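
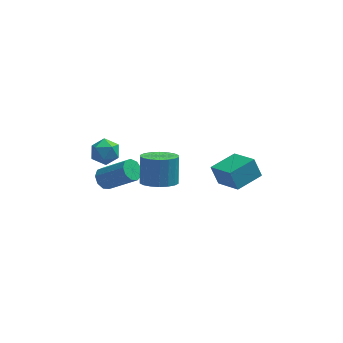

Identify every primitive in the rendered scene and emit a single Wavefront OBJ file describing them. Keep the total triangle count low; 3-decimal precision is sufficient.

v -3.813 -1.753 0.038
v -3.414 -1.281 0.56
v -3.546 -2.799 0.78
v -3.147 -2.327 1.302
v -3.952 -2.267 1.235
v -4.117 -1.62 0.776
v -2.843 -2.46 0.564
v -3.008 -1.813 0.105
v -2.815 -1.717 0.886
v -3.5 -1.598 1.3
v -3.46 -2.482 0.04
v -4.145 -2.363 0.454
v -0.853 -1.426 -2.608
v 0.098 -1.649 -2.522
v 0.163 -0.836 -1.145
v -0.787 -0.614 -1.232
v 0.106 -1.273 -2.744
v 0.171 -0.461 -1.367
v -0.076 -0.928 -2.939
v -0.011 -0.116 -1.562
v -0.412 -0.682 -3.069
v -0.346 0.131 -1.692
v -0.835 -0.583 -3.107
v -0.769 0.23 -1.73
v -1.261 -0.651 -3.047
v -1.196 0.162 -1.67
v -1.607 -0.872 -2.899
v -1.542 -0.06 -1.523
v -1.803 -1.204 -2.695
v -1.738 -0.391 -1.318
v -1.811 -1.579 -2.473
v -1.746 -0.767 -1.096
v -1.629 -1.924 -2.278
v -1.564 -1.112 -0.901
v -1.294 -2.171 -2.148
v -1.228 -1.358 -0.771
v -0.871 -2.27 -2.11
v -0.805 -1.457 -0.733
v -0.444 -2.202 -2.17
v -0.379 -1.389 -0.793
v -0.098 -1.98 -2.317
v -0.033 -1.168 -0.941
v 2.887 -3.416 -1.342
v 2.52 -3.076 -0.351
v 2.037 -2.138 -2.096
v 1.67 -1.798 -1.105
v 4.13 -2.502 -1.195
v 3.763 -2.162 -0.204
v 3.28 -1.224 -1.949
v 2.913 -0.884 -0.958
v -3.544 0.011 -3.597
v -3.099 0.397 -3.895
v -1.692 -0.225 -2.602
v -2.136 -0.611 -2.303
v -3.304 0.625 -3.563
v -1.896 0.003 -2.27
v -3.62 0.565 -3.247
v -2.213 -0.056 -1.954
v -3.901 0.246 -3.094
v -2.494 -0.375 -1.801
v -4.015 -0.183 -3.177
v -2.607 -0.804 -1.884
v -3.908 -0.521 -3.456
v -2.501 -1.143 -2.162
v -3.631 -0.611 -3.801
v -2.223 -1.232 -2.507
v -3.313 -0.41 -4.05
v -1.905 -1.031 -2.757
v -3.103 -0.012 -4.087
v -1.695 -0.633 -2.794
f 1 12 6
f 1 6 2
f 1 2 8
f 1 8 11
f 1 11 12
f 2 6 10
f 6 12 5
f 12 11 3
f 11 8 7
f 8 2 9
f 4 10 5
f 4 5 3
f 4 3 7
f 4 7 9
f 4 9 10
f 5 10 6
f 3 5 12
f 7 3 11
f 9 7 8
f 10 9 2
f 14 13 17
f 14 17 15
f 15 17 18
f 15 18 16
f 17 13 19
f 17 19 18
f 18 19 20
f 18 20 16
f 19 13 21
f 19 21 20
f 20 21 22
f 20 22 16
f 21 13 23
f 21 23 22
f 22 23 24
f 22 24 16
f 23 13 25
f 23 25 24
f 24 25 26
f 24 26 16
f 25 13 27
f 25 27 26
f 26 27 28
f 26 28 16
f 27 13 29
f 27 29 28
f 28 29 30
f 28 30 16
f 29 13 31
f 29 31 30
f 30 31 32
f 30 32 16
f 31 13 33
f 31 33 32
f 32 33 34
f 32 34 16
f 33 13 35
f 33 35 34
f 34 35 36
f 34 36 16
f 35 13 37
f 35 37 36
f 36 37 38
f 36 38 16
f 37 13 39
f 37 39 38
f 38 39 40
f 38 40 16
f 39 13 41
f 39 41 40
f 40 41 42
f 40 42 16
f 41 13 14
f 41 14 42
f 42 14 15
f 42 15 16
f 44 46 43
f 47 44 43
f 43 46 45
f 45 47 43
f 44 50 46
f 48 44 47
f 48 50 44
f 46 50 45
f 49 47 45
f 45 50 49
f 49 48 47
f 50 48 49
f 52 51 55
f 52 55 53
f 53 55 56
f 53 56 54
f 55 51 57
f 55 57 56
f 56 57 58
f 56 58 54
f 57 51 59
f 57 59 58
f 58 59 60
f 58 60 54
f 59 51 61
f 59 61 60
f 60 61 62
f 60 62 54
f 61 51 63
f 61 63 62
f 62 63 64
f 62 64 54
f 63 51 65
f 63 65 64
f 64 65 66
f 64 66 54
f 65 51 67
f 65 67 66
f 66 67 68
f 66 68 54
f 67 51 69
f 67 69 68
f 68 69 70
f 68 70 54
f 69 51 52
f 69 52 70
f 70 52 53
f 70 53 54



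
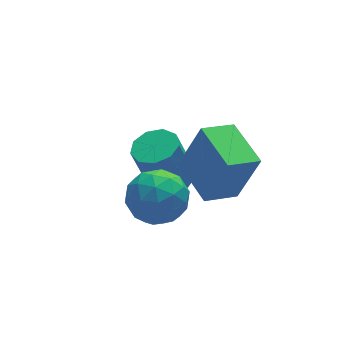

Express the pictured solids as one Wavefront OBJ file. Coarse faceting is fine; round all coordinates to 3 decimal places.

v 1.164 1.845 -0.145
v 1.804 1.702 -1.02
v 1.276 0.118 0.22
v 1.916 -0.025 -0.655
v 2.29 0.528 0.211
v 2.22 1.596 -0.014
v 0.86 0.224 -0.786
v 0.79 1.292 -1.011
v 1.616 0.7 -1.416
v 2.5 0.888 -0.799
v 0.58 0.932 -0.001
v 1.464 1.12 0.616
v 1.474 1.925 -0.615
v 1.606 -0.105 -0.185
v 1.825 0.22 0.324
v 2.202 0.136 -0.19
v 1.719 1.863 -0.024
v 2.095 1.779 -0.538
v 2.38 1.089 0.186
v 0.985 0.041 -0.262
v 1.361 -0.043 -0.776
v 0.878 1.684 -0.61
v 1.255 1.6 -1.124
v 0.7 0.731 -0.986
v 1.74 1.252 -1.361
v 1.806 0.237 -1.147
v 1.185 0.384 -1.224
v 1.144 1.011 -1.356
v 2.26 1.363 -0.999
v 2.326 0.347 -0.784
v 2.545 0.673 -0.275
v 2.504 1.3 -0.408
v 2.149 0.774 -1.232
v 0.754 1.473 -0.016
v 0.82 0.457 0.199
v 0.576 0.52 -0.392
v 0.535 1.147 -0.525
v 1.274 1.583 0.347
v 1.34 0.568 0.561
v 1.936 0.809 0.556
v 1.895 1.436 0.424
v 0.931 1.046 0.432
v 2.334 -0.998 1.026
v 2.991 -1.227 2.848
v 2.187 0.744 1.298
v 2.844 0.516 3.12
v 3.516 -0.836 0.62
v 4.173 -1.064 2.442
v 3.369 0.907 0.892
v 4.026 0.678 2.714
v 2.857 2.965 -1.948
v 3.655 3.091 -1.717
v 3.101 3.201 0.139
v 2.303 3.075 -0.092
v 3.399 3.594 -1.824
v 2.845 3.705 0.032
v 2.889 3.803 -1.988
v 2.336 3.914 -0.132
v 2.365 3.62 -2.134
v 1.811 3.73 -0.278
v 2.07 3.13 -2.192
v 1.517 3.24 -0.336
v 2.144 2.563 -2.137
v 1.59 2.673 -0.281
v 2.551 2.184 -1.993
v 1.997 2.294 -0.137
v 3.101 2.17 -1.828
v 2.548 2.281 0.028
v 3.537 2.529 -1.719
v 2.984 2.639 0.137
f 1 38 17
f 38 12 41
f 17 41 6
f 38 41 17
f 1 17 13
f 17 6 18
f 13 18 2
f 17 18 13
f 1 13 22
f 13 2 23
f 22 23 8
f 13 23 22
f 1 22 34
f 22 8 37
f 34 37 11
f 22 37 34
f 1 34 38
f 34 11 42
f 38 42 12
f 34 42 38
f 2 18 29
f 18 6 32
f 29 32 10
f 18 32 29
f 6 41 19
f 41 12 40
f 19 40 5
f 41 40 19
f 12 42 39
f 42 11 35
f 39 35 3
f 42 35 39
f 11 37 36
f 37 8 24
f 36 24 7
f 37 24 36
f 8 23 28
f 23 2 25
f 28 25 9
f 23 25 28
f 4 30 16
f 30 10 31
f 16 31 5
f 30 31 16
f 4 16 14
f 16 5 15
f 14 15 3
f 16 15 14
f 4 14 21
f 14 3 20
f 21 20 7
f 14 20 21
f 4 21 26
f 21 7 27
f 26 27 9
f 21 27 26
f 4 26 30
f 26 9 33
f 30 33 10
f 26 33 30
f 5 31 19
f 31 10 32
f 19 32 6
f 31 32 19
f 3 15 39
f 15 5 40
f 39 40 12
f 15 40 39
f 7 20 36
f 20 3 35
f 36 35 11
f 20 35 36
f 9 27 28
f 27 7 24
f 28 24 8
f 27 24 28
f 10 33 29
f 33 9 25
f 29 25 2
f 33 25 29
f 44 46 43
f 47 44 43
f 43 46 45
f 45 47 43
f 44 50 46
f 48 44 47
f 48 50 44
f 46 50 45
f 49 47 45
f 45 50 49
f 49 48 47
f 50 48 49
f 52 51 55
f 52 55 53
f 53 55 56
f 53 56 54
f 55 51 57
f 55 57 56
f 56 57 58
f 56 58 54
f 57 51 59
f 57 59 58
f 58 59 60
f 58 60 54
f 59 51 61
f 59 61 60
f 60 61 62
f 60 62 54
f 61 51 63
f 61 63 62
f 62 63 64
f 62 64 54
f 63 51 65
f 63 65 64
f 64 65 66
f 64 66 54
f 65 51 67
f 65 67 66
f 66 67 68
f 66 68 54
f 67 51 69
f 67 69 68
f 68 69 70
f 68 70 54
f 69 51 52
f 69 52 70
f 70 52 53
f 70 53 54



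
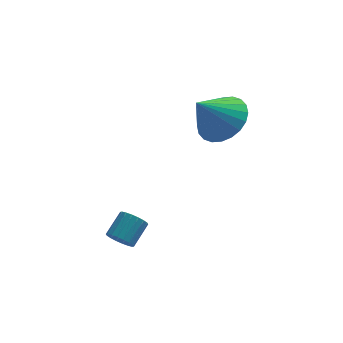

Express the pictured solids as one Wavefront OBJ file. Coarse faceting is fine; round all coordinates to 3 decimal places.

v 0.7 -0.046 -1.443
v 1.107 -0.384 -1.43
v 1.648 0.287 -0.884
v 1.24 0.626 -0.897
v 1.149 -0.259 -1.625
v 1.69 0.412 -1.079
v 1.102 -0.092 -1.785
v 1.643 0.579 -1.239
v 0.976 0.085 -1.876
v 1.516 0.756 -1.33
v 0.794 0.236 -1.882
v 1.335 0.907 -1.336
v 0.594 0.331 -1.801
v 1.135 1.002 -1.255
v 0.415 0.351 -1.649
v 0.956 1.022 -1.103
v 0.292 0.293 -1.456
v 0.833 0.964 -0.91
v 0.25 0.168 -1.261
v 0.791 0.839 -0.715
v 0.297 0.001 -1.101
v 0.838 0.672 -0.555
v 0.424 -0.176 -1.01
v 0.964 0.495 -0.464
v 0.605 -0.327 -1.004
v 1.146 0.344 -0.458
v 0.805 -0.422 -1.085
v 1.346 0.249 -0.539
v 0.984 -0.442 -1.237
v 1.525 0.229 -0.691
v 4.423 2.444 2.554
v 5.103 2.871 3.215
v 3.477 2.076 3.766
v 4.867 3.189 3.127
v 4.564 3.394 2.952
v 4.239 3.454 2.717
v 3.942 3.36 2.456
v 3.718 3.127 2.211
v 3.601 2.79 2.018
v 3.61 2.399 1.907
v 3.742 2.016 1.894
v 3.978 1.698 1.982
v 4.282 1.493 2.156
v 4.607 1.433 2.392
v 4.904 1.527 2.652
v 5.128 1.76 2.897
v 5.244 2.097 3.09
v 5.235 2.488 3.202
f 2 1 5
f 2 5 3
f 3 5 6
f 3 6 4
f 5 1 7
f 5 7 6
f 6 7 8
f 6 8 4
f 7 1 9
f 7 9 8
f 8 9 10
f 8 10 4
f 9 1 11
f 9 11 10
f 10 11 12
f 10 12 4
f 11 1 13
f 11 13 12
f 12 13 14
f 12 14 4
f 13 1 15
f 13 15 14
f 14 15 16
f 14 16 4
f 15 1 17
f 15 17 16
f 16 17 18
f 16 18 4
f 17 1 19
f 17 19 18
f 18 19 20
f 18 20 4
f 19 1 21
f 19 21 20
f 20 21 22
f 20 22 4
f 21 1 23
f 21 23 22
f 22 23 24
f 22 24 4
f 23 1 25
f 23 25 24
f 24 25 26
f 24 26 4
f 25 1 27
f 25 27 26
f 26 27 28
f 26 28 4
f 27 1 29
f 27 29 28
f 28 29 30
f 28 30 4
f 29 1 2
f 29 2 30
f 30 2 3
f 30 3 4
f 32 31 34
f 32 34 33
f 34 31 35
f 34 35 33
f 35 31 36
f 35 36 33
f 36 31 37
f 36 37 33
f 37 31 38
f 37 38 33
f 38 31 39
f 38 39 33
f 39 31 40
f 39 40 33
f 40 31 41
f 40 41 33
f 41 31 42
f 41 42 33
f 42 31 43
f 42 43 33
f 43 31 44
f 43 44 33
f 44 31 45
f 44 45 33
f 45 31 46
f 45 46 33
f 46 31 47
f 46 47 33
f 47 31 48
f 47 48 33
f 48 31 32
f 48 32 33



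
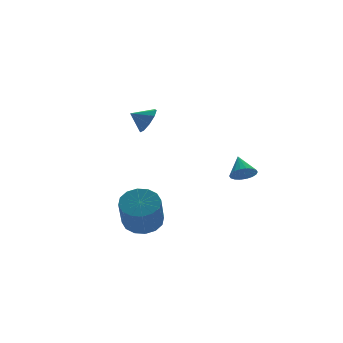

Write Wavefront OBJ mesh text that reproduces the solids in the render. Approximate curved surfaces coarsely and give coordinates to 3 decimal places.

v -2.691 -3.287 -2.67
v -1.956 -2.81 -2.09
v -2.655 -3.777 -0.411
v -3.389 -4.253 -0.99
v -2.385 -2.476 -2.076
v -3.083 -3.443 -0.397
v -2.895 -2.359 -2.221
v -3.594 -3.326 -0.542
v -3.351 -2.491 -2.486
v -4.05 -3.458 -0.807
v -3.63 -2.836 -2.801
v -4.329 -3.803 -1.121
v -3.657 -3.301 -3.08
v -4.356 -4.268 -1.401
v -3.425 -3.763 -3.249
v -4.124 -4.73 -1.57
v -2.997 -4.097 -3.263
v -3.695 -5.064 -1.584
v -2.486 -4.214 -3.118
v -3.185 -5.181 -1.439
v -2.03 -4.082 -2.853
v -2.729 -5.049 -1.174
v -1.751 -3.737 -2.539
v -2.45 -4.704 -0.859
v -1.724 -3.272 -2.259
v -2.423 -4.239 -0.58
v 3.369 -2.953 -0.818
v 3.995 -2.814 -1.187
v 3.651 -1.947 0.038
v 3.775 -2.622 -1.34
v 3.475 -2.495 -1.39
v 3.154 -2.459 -1.326
v 2.875 -2.521 -1.162
v 2.695 -2.668 -0.929
v 2.647 -2.872 -0.674
v 2.743 -3.091 -0.448
v 2.962 -3.283 -0.295
v 3.262 -3.41 -0.246
v 3.583 -3.446 -0.31
v 3.862 -3.384 -0.474
v 4.043 -3.237 -0.707
v 4.09 -3.033 -0.961
v -0.473 0.114 2.68
v 0.066 0.39 3.305
v -1.287 0.526 3.2
v 0.009 0.808 2.885
v -0.273 0.901 2.369
v -0.648 0.626 1.999
v -0.942 0.111 1.948
v -1.016 -0.403 2.239
v -0.836 -0.675 2.737
v -0.486 -0.578 3.208
v -0.13 -0.157 3.433
f 2 1 5
f 2 5 3
f 3 5 6
f 3 6 4
f 5 1 7
f 5 7 6
f 6 7 8
f 6 8 4
f 7 1 9
f 7 9 8
f 8 9 10
f 8 10 4
f 9 1 11
f 9 11 10
f 10 11 12
f 10 12 4
f 11 1 13
f 11 13 12
f 12 13 14
f 12 14 4
f 13 1 15
f 13 15 14
f 14 15 16
f 14 16 4
f 15 1 17
f 15 17 16
f 16 17 18
f 16 18 4
f 17 1 19
f 17 19 18
f 18 19 20
f 18 20 4
f 19 1 21
f 19 21 20
f 20 21 22
f 20 22 4
f 21 1 23
f 21 23 22
f 22 23 24
f 22 24 4
f 23 1 25
f 23 25 24
f 24 25 26
f 24 26 4
f 25 1 2
f 25 2 26
f 26 2 3
f 26 3 4
f 28 27 30
f 28 30 29
f 30 27 31
f 30 31 29
f 31 27 32
f 31 32 29
f 32 27 33
f 32 33 29
f 33 27 34
f 33 34 29
f 34 27 35
f 34 35 29
f 35 27 36
f 35 36 29
f 36 27 37
f 36 37 29
f 37 27 38
f 37 38 29
f 38 27 39
f 38 39 29
f 39 27 40
f 39 40 29
f 40 27 41
f 40 41 29
f 41 27 42
f 41 42 29
f 42 27 28
f 42 28 29
f 44 43 46
f 44 46 45
f 46 43 47
f 46 47 45
f 47 43 48
f 47 48 45
f 48 43 49
f 48 49 45
f 49 43 50
f 49 50 45
f 50 43 51
f 50 51 45
f 51 43 52
f 51 52 45
f 52 43 53
f 52 53 45
f 53 43 44
f 53 44 45



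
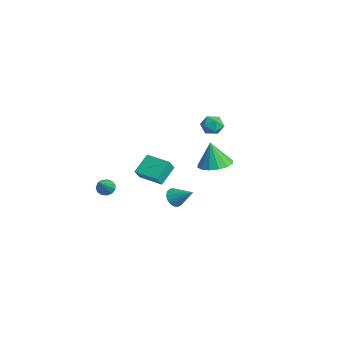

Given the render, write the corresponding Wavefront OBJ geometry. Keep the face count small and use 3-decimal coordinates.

v -0.791 -3.24 -2.757
v -0.428 -2.844 -2.815
v 0.451 -4.18 -1.423
v -0.611 -2.761 -2.587
v -0.85 -2.829 -2.412
v -1.071 -3.029 -2.347
v -1.203 -3.295 -2.412
v -1.203 -3.544 -2.587
v -1.073 -3.697 -2.816
v -0.853 -3.705 -3.026
v -0.613 -3.565 -3.151
v -0.43 -3.322 -3.15
v -0.361 -3.054 -3.026
v -1.444 -0.987 -2.88
v -1.166 -1.406 -2.195
v -1.958 -0.007 -2.072
v -1.68 -0.427 -1.387
v -0.16 -0.253 -2.953
v 0.118 -0.673 -2.268
v -0.674 0.726 -2.145
v -0.396 0.307 -1.46
v 2.899 -0.923 -2.077
v 3.35 -1.155 -2.433
v 3.801 -0.297 -1.343
v 3.28 -0.898 -2.565
v 3.122 -0.648 -2.586
v 2.914 -0.46 -2.489
v 2.702 -0.378 -2.298
v 2.535 -0.421 -2.056
v 2.452 -0.579 -1.819
v 2.471 -0.816 -1.641
v 2.588 -1.077 -1.563
v 2.777 -1.303 -1.602
v 2.993 -1.441 -1.75
v 3.188 -1.461 -1.973
v 3.317 -1.358 -2.22
v -2.1 3.497 0.297
v -1.561 3.835 0.624
v -1.339 2.885 -0.324
v -0.8 3.223 0.003
v -1.208 2.763 0.368
v -1.678 3.141 0.752
v -1.222 3.579 -0.452
v -1.692 3.957 -0.068
v -1.018 3.885 0.161
v -1.01 3.381 0.668
v -1.89 3.339 -0.368
v -1.882 2.835 0.139
v -1.803 3.745 -3.225
v -0.842 4.007 -3.008
v -2.117 3.575 -1.635
v -1.11 4.462 -3.012
v -1.563 4.725 -3.073
v -2.081 4.725 -3.175
v -2.525 4.463 -3.291
v -2.775 4.008 -3.389
v -2.765 3.483 -3.443
v -2.497 3.028 -3.439
v -2.043 2.765 -3.377
v -1.525 2.765 -3.275
v -1.081 3.027 -3.16
v -0.831 3.482 -3.062
f 2 1 4
f 2 4 3
f 4 1 5
f 4 5 3
f 5 1 6
f 5 6 3
f 6 1 7
f 6 7 3
f 7 1 8
f 7 8 3
f 8 1 9
f 8 9 3
f 9 1 10
f 9 10 3
f 10 1 11
f 10 11 3
f 11 1 12
f 11 12 3
f 12 1 13
f 12 13 3
f 13 1 2
f 13 2 3
f 15 17 14
f 18 15 14
f 14 17 16
f 16 18 14
f 15 21 17
f 19 15 18
f 19 21 15
f 17 21 16
f 20 18 16
f 16 21 20
f 20 19 18
f 21 19 20
f 23 22 25
f 23 25 24
f 25 22 26
f 25 26 24
f 26 22 27
f 26 27 24
f 27 22 28
f 27 28 24
f 28 22 29
f 28 29 24
f 29 22 30
f 29 30 24
f 30 22 31
f 30 31 24
f 31 22 32
f 31 32 24
f 32 22 33
f 32 33 24
f 33 22 34
f 33 34 24
f 34 22 35
f 34 35 24
f 35 22 36
f 35 36 24
f 36 22 23
f 36 23 24
f 37 48 42
f 37 42 38
f 37 38 44
f 37 44 47
f 37 47 48
f 38 42 46
f 42 48 41
f 48 47 39
f 47 44 43
f 44 38 45
f 40 46 41
f 40 41 39
f 40 39 43
f 40 43 45
f 40 45 46
f 41 46 42
f 39 41 48
f 43 39 47
f 45 43 44
f 46 45 38
f 50 49 52
f 50 52 51
f 52 49 53
f 52 53 51
f 53 49 54
f 53 54 51
f 54 49 55
f 54 55 51
f 55 49 56
f 55 56 51
f 56 49 57
f 56 57 51
f 57 49 58
f 57 58 51
f 58 49 59
f 58 59 51
f 59 49 60
f 59 60 51
f 60 49 61
f 60 61 51
f 61 49 62
f 61 62 51
f 62 49 50
f 62 50 51



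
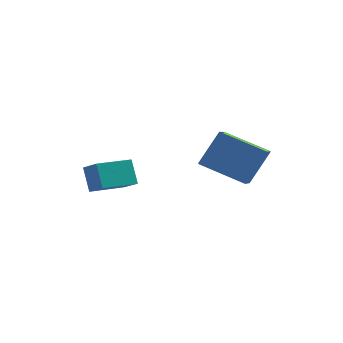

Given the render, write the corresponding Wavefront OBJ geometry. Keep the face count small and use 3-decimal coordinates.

v 2.973 2.846 -4.65
v 1.134 3.087 -3.928
v 2.95 3.728 -5.002
v 1.111 3.968 -4.28
v 3.629 3.452 -3.18
v 1.79 3.692 -2.458
v 3.606 4.333 -3.532
v 1.767 4.574 -2.81
v -2.125 0.098 -4.456
v -2.488 0.541 -3.47
v -1.147 1.187 -4.585
v -1.509 1.63 -3.599
v -1.451 -0.45 -3.961
v -1.813 -0.007 -2.975
v -0.472 0.639 -4.09
v -0.835 1.082 -3.104
f 2 4 1
f 5 2 1
f 1 4 3
f 3 5 1
f 2 8 4
f 6 2 5
f 6 8 2
f 4 8 3
f 7 5 3
f 3 8 7
f 7 6 5
f 8 6 7
f 10 12 9
f 13 10 9
f 9 12 11
f 11 13 9
f 10 16 12
f 14 10 13
f 14 16 10
f 12 16 11
f 15 13 11
f 11 16 15
f 15 14 13
f 16 14 15



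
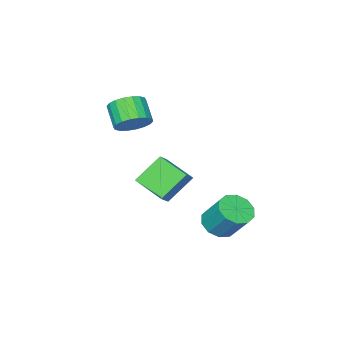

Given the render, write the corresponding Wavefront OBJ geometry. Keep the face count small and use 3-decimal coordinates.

v -0.306 0.009 -1.891
v -1.634 0.414 -0.494
v -0.526 1.745 -2.604
v -1.854 2.151 -1.207
v 0.474 0.369 -1.253
v -0.854 0.775 0.144
v 0.254 2.106 -1.966
v -1.074 2.511 -0.569
v -0.779 -1.186 1.756
v 0.098 -1.038 2.294
v -0.343 -2.086 3.302
v -1.221 -2.234 2.764
v -0.192 -0.732 2.485
v -0.634 -1.781 3.493
v -0.599 -0.516 2.531
v -1.041 -1.565 3.539
v -1.042 -0.433 2.424
v -1.483 -1.482 3.432
v -1.432 -0.499 2.184
v -1.874 -1.547 3.192
v -1.693 -0.701 1.86
v -2.135 -1.749 2.868
v -1.773 -0.999 1.515
v -2.215 -2.047 2.523
v -1.657 -1.334 1.218
v -2.098 -2.382 2.226
v -1.366 -1.639 1.027
v -1.808 -2.688 2.035
v -0.959 -1.855 0.981
v -1.401 -2.904 1.989
v -0.517 -1.938 1.088
v -0.958 -2.987 2.096
v -0.126 -1.873 1.328
v -0.568 -2.921 2.336
v 0.135 -1.671 1.652
v -0.307 -2.719 2.66
v 0.215 -1.373 1.997
v -0.227 -2.421 3.005
v -2.604 3.295 -4.303
v -1.612 3.551 -4.487
v -1.645 4.78 -2.961
v -2.636 4.525 -2.777
v -1.986 3.954 -4.82
v -2.019 5.183 -3.294
v -2.596 4.105 -4.955
v -2.629 5.335 -3.429
v -3.209 3.948 -4.842
v -3.242 5.177 -3.315
v -3.59 3.541 -4.522
v -3.623 4.77 -2.996
v -3.595 3.04 -4.119
v -3.628 4.269 -2.593
v -3.221 2.637 -3.786
v -3.254 3.866 -2.26
v -2.611 2.485 -3.651
v -2.644 3.715 -2.125
v -1.998 2.643 -3.765
v -2.031 3.872 -2.238
v -1.617 3.05 -4.084
v -1.65 4.279 -2.558
f 2 4 1
f 5 2 1
f 1 4 3
f 3 5 1
f 2 8 4
f 6 2 5
f 6 8 2
f 4 8 3
f 7 5 3
f 3 8 7
f 7 6 5
f 8 6 7
f 10 9 13
f 10 13 11
f 11 13 14
f 11 14 12
f 13 9 15
f 13 15 14
f 14 15 16
f 14 16 12
f 15 9 17
f 15 17 16
f 16 17 18
f 16 18 12
f 17 9 19
f 17 19 18
f 18 19 20
f 18 20 12
f 19 9 21
f 19 21 20
f 20 21 22
f 20 22 12
f 21 9 23
f 21 23 22
f 22 23 24
f 22 24 12
f 23 9 25
f 23 25 24
f 24 25 26
f 24 26 12
f 25 9 27
f 25 27 26
f 26 27 28
f 26 28 12
f 27 9 29
f 27 29 28
f 28 29 30
f 28 30 12
f 29 9 31
f 29 31 30
f 30 31 32
f 30 32 12
f 31 9 33
f 31 33 32
f 32 33 34
f 32 34 12
f 33 9 35
f 33 35 34
f 34 35 36
f 34 36 12
f 35 9 37
f 35 37 36
f 36 37 38
f 36 38 12
f 37 9 10
f 37 10 38
f 38 10 11
f 38 11 12
f 40 39 43
f 40 43 41
f 41 43 44
f 41 44 42
f 43 39 45
f 43 45 44
f 44 45 46
f 44 46 42
f 45 39 47
f 45 47 46
f 46 47 48
f 46 48 42
f 47 39 49
f 47 49 48
f 48 49 50
f 48 50 42
f 49 39 51
f 49 51 50
f 50 51 52
f 50 52 42
f 51 39 53
f 51 53 52
f 52 53 54
f 52 54 42
f 53 39 55
f 53 55 54
f 54 55 56
f 54 56 42
f 55 39 57
f 55 57 56
f 56 57 58
f 56 58 42
f 57 39 59
f 57 59 58
f 58 59 60
f 58 60 42
f 59 39 40
f 59 40 60
f 60 40 41
f 60 41 42



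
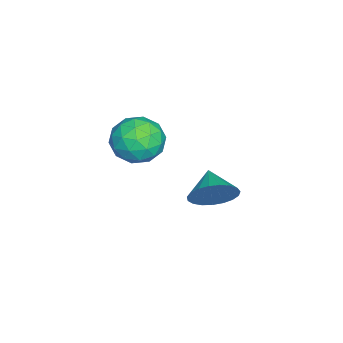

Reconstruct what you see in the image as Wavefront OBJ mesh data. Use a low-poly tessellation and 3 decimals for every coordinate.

v 0.898 1.542 3.407
v 1.766 0.861 3.446
v 0.134 0.499 2.174
v 1.002 -0.182 2.213
v 0.316 -0.114 3.075
v 0.788 0.531 3.837
v 1.112 0.829 1.783
v 1.584 1.474 2.545
v 1.899 0.42 2.442
v 1.406 -0.162 3.24
v 0.494 1.522 2.38
v 0.001 0.94 3.178
v 1.399 1.293 3.534
v 0.501 0.067 2.086
v 0.098 0.107 2.592
v 0.608 -0.293 2.615
v 0.824 1.099 3.764
v 1.334 0.699 3.787
v 0.482 0.126 3.569
v 0.566 0.661 1.833
v 1.076 0.261 1.856
v 1.292 1.653 3.005
v 1.802 1.253 3.028
v 1.418 1.234 2.051
v 1.987 0.634 2.967
v 1.538 0.021 2.243
v 1.603 0.615 1.99
v 1.88 0.994 2.438
v 1.698 0.292 3.437
v 1.249 -0.322 2.712
v 0.845 -0.282 3.219
v 1.123 0.098 3.666
v 1.776 0.032 2.847
v 0.651 1.682 2.908
v 0.202 1.068 2.183
v 0.777 1.262 1.954
v 1.055 1.642 2.401
v 0.362 1.339 3.377
v -0.087 0.726 2.653
v 0.02 0.366 3.182
v 0.297 0.745 3.63
v 0.124 1.328 2.773
v -0.982 3.132 -1.451
v -0.43 2.661 -0.72
v -2.078 2.688 -0.909
v -0.5 3.046 -0.545
v -0.652 3.445 -0.527
v -0.862 3.791 -0.668
v -1.093 4.022 -0.945
v -1.305 4.1 -1.31
v -1.46 4.01 -1.698
v -1.534 3.768 -2.044
v -1.511 3.417 -2.287
v -1.398 3.016 -2.386
v -1.212 2.635 -2.323
v -0.987 2.34 -2.109
v -0.761 2.182 -1.782
v -0.573 2.188 -1.397
v -0.456 2.358 -1.021
f 1 38 17
f 38 12 41
f 17 41 6
f 38 41 17
f 1 17 13
f 17 6 18
f 13 18 2
f 17 18 13
f 1 13 22
f 13 2 23
f 22 23 8
f 13 23 22
f 1 22 34
f 22 8 37
f 34 37 11
f 22 37 34
f 1 34 38
f 34 11 42
f 38 42 12
f 34 42 38
f 2 18 29
f 18 6 32
f 29 32 10
f 18 32 29
f 6 41 19
f 41 12 40
f 19 40 5
f 41 40 19
f 12 42 39
f 42 11 35
f 39 35 3
f 42 35 39
f 11 37 36
f 37 8 24
f 36 24 7
f 37 24 36
f 8 23 28
f 23 2 25
f 28 25 9
f 23 25 28
f 4 30 16
f 30 10 31
f 16 31 5
f 30 31 16
f 4 16 14
f 16 5 15
f 14 15 3
f 16 15 14
f 4 14 21
f 14 3 20
f 21 20 7
f 14 20 21
f 4 21 26
f 21 7 27
f 26 27 9
f 21 27 26
f 4 26 30
f 26 9 33
f 30 33 10
f 26 33 30
f 5 31 19
f 31 10 32
f 19 32 6
f 31 32 19
f 3 15 39
f 15 5 40
f 39 40 12
f 15 40 39
f 7 20 36
f 20 3 35
f 36 35 11
f 20 35 36
f 9 27 28
f 27 7 24
f 28 24 8
f 27 24 28
f 10 33 29
f 33 9 25
f 29 25 2
f 33 25 29
f 44 43 46
f 44 46 45
f 46 43 47
f 46 47 45
f 47 43 48
f 47 48 45
f 48 43 49
f 48 49 45
f 49 43 50
f 49 50 45
f 50 43 51
f 50 51 45
f 51 43 52
f 51 52 45
f 52 43 53
f 52 53 45
f 53 43 54
f 53 54 45
f 54 43 55
f 54 55 45
f 55 43 56
f 55 56 45
f 56 43 57
f 56 57 45
f 57 43 58
f 57 58 45
f 58 43 59
f 58 59 45
f 59 43 44
f 59 44 45



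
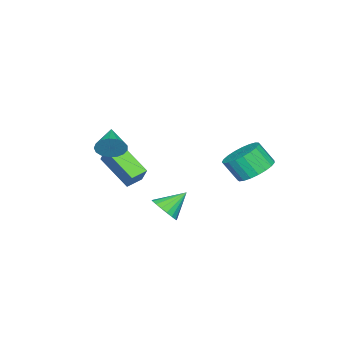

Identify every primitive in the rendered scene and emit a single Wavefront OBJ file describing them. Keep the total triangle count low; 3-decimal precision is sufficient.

v -2.898 3.107 0.527
v -2.376 2.388 -0.051
v -2.239 1.615 1.034
v -2.762 2.333 1.613
v -2.049 2.647 0.092
v -1.912 1.873 1.177
v -1.868 2.985 0.31
v -1.731 2.211 1.395
v -1.866 3.344 0.566
v -1.729 2.57 1.651
v -2.042 3.662 0.815
v -1.905 2.888 1.9
v -2.367 3.884 1.014
v -2.23 3.11 2.1
v -2.783 3.972 1.129
v -2.646 3.198 2.215
v -3.219 3.91 1.14
v -3.082 3.136 2.226
v -3.6 3.709 1.045
v -3.463 2.936 2.131
v -3.86 3.405 0.861
v -3.723 2.631 1.946
v -3.953 3.049 0.619
v -3.816 2.275 1.704
v -3.864 2.702 0.361
v -3.727 1.928 1.446
v -3.608 2.426 0.131
v -3.471 1.652 1.217
v -3.229 2.268 -0.029
v -3.093 1.494 1.056
v -2.794 2.254 -0.094
v -2.657 1.481 0.992
v 2.252 -1.795 3.185
v 2.648 -2.069 3.798
v 0.988 -2.525 3.675
v 2.508 -1.745 3.92
v 2.31 -1.432 3.873
v 2.098 -1.203 3.668
v 1.921 -1.109 3.353
v 1.82 -1.172 2.999
v 1.819 -1.378 2.688
v 1.916 -1.68 2.49
v 2.09 -2.007 2.452
v 2.302 -2.287 2.581
v 2.502 -2.453 2.849
v 2.645 -2.469 3.193
v 2.698 -2.33 3.536
v -0.652 -1.857 -0.3
v -1.074 -3.569 0.947
v -0.102 -1.254 0.713
v -0.525 -2.967 1.96
v 0.145 -2.213 -0.52
v -0.278 -3.926 0.727
v 0.694 -1.611 0.493
v 0.272 -3.323 1.74
v 0.737 0.14 -1.182
v 1.371 0.327 -0.68
v -0.197 0.82 -0.258
v 1.357 0.618 -0.907
v 1.221 0.814 -1.189
v 0.989 0.876 -1.47
v 0.707 0.793 -1.693
v 0.431 0.58 -1.816
v 0.216 0.28 -1.812
v 0.104 -0.048 -1.684
v 0.117 -0.339 -1.457
v 0.253 -0.535 -1.175
v 0.485 -0.597 -0.894
v 0.767 -0.513 -0.671
v 1.043 -0.301 -0.549
v 1.259 -0 -0.552
f 2 1 5
f 2 5 3
f 3 5 6
f 3 6 4
f 5 1 7
f 5 7 6
f 6 7 8
f 6 8 4
f 7 1 9
f 7 9 8
f 8 9 10
f 8 10 4
f 9 1 11
f 9 11 10
f 10 11 12
f 10 12 4
f 11 1 13
f 11 13 12
f 12 13 14
f 12 14 4
f 13 1 15
f 13 15 14
f 14 15 16
f 14 16 4
f 15 1 17
f 15 17 16
f 16 17 18
f 16 18 4
f 17 1 19
f 17 19 18
f 18 19 20
f 18 20 4
f 19 1 21
f 19 21 20
f 20 21 22
f 20 22 4
f 21 1 23
f 21 23 22
f 22 23 24
f 22 24 4
f 23 1 25
f 23 25 24
f 24 25 26
f 24 26 4
f 25 1 27
f 25 27 26
f 26 27 28
f 26 28 4
f 27 1 29
f 27 29 28
f 28 29 30
f 28 30 4
f 29 1 31
f 29 31 30
f 30 31 32
f 30 32 4
f 31 1 2
f 31 2 32
f 32 2 3
f 32 3 4
f 34 33 36
f 34 36 35
f 36 33 37
f 36 37 35
f 37 33 38
f 37 38 35
f 38 33 39
f 38 39 35
f 39 33 40
f 39 40 35
f 40 33 41
f 40 41 35
f 41 33 42
f 41 42 35
f 42 33 43
f 42 43 35
f 43 33 44
f 43 44 35
f 44 33 45
f 44 45 35
f 45 33 46
f 45 46 35
f 46 33 47
f 46 47 35
f 47 33 34
f 47 34 35
f 49 51 48
f 52 49 48
f 48 51 50
f 50 52 48
f 49 55 51
f 53 49 52
f 53 55 49
f 51 55 50
f 54 52 50
f 50 55 54
f 54 53 52
f 55 53 54
f 57 56 59
f 57 59 58
f 59 56 60
f 59 60 58
f 60 56 61
f 60 61 58
f 61 56 62
f 61 62 58
f 62 56 63
f 62 63 58
f 63 56 64
f 63 64 58
f 64 56 65
f 64 65 58
f 65 56 66
f 65 66 58
f 66 56 67
f 66 67 58
f 67 56 68
f 67 68 58
f 68 56 69
f 68 69 58
f 69 56 70
f 69 70 58
f 70 56 71
f 70 71 58
f 71 56 57
f 71 57 58



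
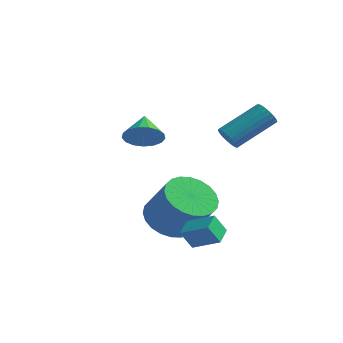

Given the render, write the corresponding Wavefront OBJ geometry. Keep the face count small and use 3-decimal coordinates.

v 2.3 -2.73 -2.164
v 3.382 -2.658 -1.65
v 2.146 -1.943 -1.951
v 3.228 -1.871 -1.436
v 2.652 -2.449 -2.944
v 3.734 -2.377 -2.429
v 2.498 -1.662 -2.73
v 3.58 -1.59 -2.216
v 2.275 0.955 1.124
v 2.598 0.564 1.361
v 3.529 1.933 2.352
v 3.205 2.325 2.116
v 2.72 0.619 1.17
v 3.651 1.988 2.162
v 2.765 0.732 0.972
v 3.696 2.102 1.963
v 2.725 0.884 0.799
v 3.656 2.253 1.791
v 2.608 1.048 0.684
v 3.538 2.417 1.675
v 2.432 1.196 0.644
v 3.363 2.565 1.636
v 2.23 1.303 0.687
v 3.161 2.672 1.679
v 2.035 1.349 0.806
v 2.966 2.718 1.798
v 1.881 1.327 0.98
v 2.812 2.696 1.972
v 1.796 1.241 1.179
v 2.727 2.61 2.17
v 1.793 1.106 1.368
v 2.724 2.475 2.36
v 1.874 0.944 1.515
v 2.805 2.314 2.507
v 2.024 0.785 1.595
v 2.955 2.154 2.587
v 2.217 0.655 1.593
v 3.148 2.024 2.585
v 2.42 0.577 1.51
v 3.351 1.946 2.502
v 0.824 -0.823 -2.592
v 1.699 -0.485 -3.149
v 2.77 -0.78 -1.645
v 1.896 -1.117 -1.088
v 1.562 -0.12 -2.98
v 2.633 -0.415 -1.476
v 1.313 0.139 -2.752
v 2.384 -0.156 -1.248
v 0.99 0.251 -2.499
v 2.061 -0.044 -0.995
v 0.641 0.2 -2.261
v 1.712 -0.095 -0.757
v 0.32 -0.007 -2.073
v 1.392 -0.302 -0.569
v 0.076 -0.338 -1.964
v 1.148 -0.633 -0.46
v -0.054 -0.743 -1.951
v 1.018 -1.038 -0.447
v -0.05 -1.16 -2.035
v 1.021 -1.455 -0.531
v 0.087 -1.525 -2.204
v 1.158 -1.82 -0.7
v 0.336 -1.784 -2.432
v 1.407 -2.079 -0.928
v 0.659 -1.896 -2.685
v 1.73 -2.191 -1.181
v 1.008 -1.845 -2.923
v 2.079 -2.14 -1.419
v 1.328 -1.638 -3.111
v 2.4 -1.933 -1.607
v 1.572 -1.307 -3.22
v 2.644 -1.602 -1.716
v 1.702 -0.902 -3.233
v 2.774 -1.197 -1.729
v -1.702 1.648 0.114
v -1.303 1.37 0.799
v -2.198 2.592 0.786
v -1.042 1.626 0.632
v -0.931 1.887 0.347
v -0.998 2.093 0.008
v -1.226 2.198 -0.306
v -1.563 2.176 -0.524
v -1.932 2.034 -0.596
v -2.248 1.803 -0.506
v -2.44 1.537 -0.273
v -2.462 1.296 0.048
v -2.311 1.136 0.385
v -2.02 1.093 0.659
v -1.656 1.178 0.808
f 2 4 1
f 5 2 1
f 1 4 3
f 3 5 1
f 2 8 4
f 6 2 5
f 6 8 2
f 4 8 3
f 7 5 3
f 3 8 7
f 7 6 5
f 8 6 7
f 10 9 13
f 10 13 11
f 11 13 14
f 11 14 12
f 13 9 15
f 13 15 14
f 14 15 16
f 14 16 12
f 15 9 17
f 15 17 16
f 16 17 18
f 16 18 12
f 17 9 19
f 17 19 18
f 18 19 20
f 18 20 12
f 19 9 21
f 19 21 20
f 20 21 22
f 20 22 12
f 21 9 23
f 21 23 22
f 22 23 24
f 22 24 12
f 23 9 25
f 23 25 24
f 24 25 26
f 24 26 12
f 25 9 27
f 25 27 26
f 26 27 28
f 26 28 12
f 27 9 29
f 27 29 28
f 28 29 30
f 28 30 12
f 29 9 31
f 29 31 30
f 30 31 32
f 30 32 12
f 31 9 33
f 31 33 32
f 32 33 34
f 32 34 12
f 33 9 35
f 33 35 34
f 34 35 36
f 34 36 12
f 35 9 37
f 35 37 36
f 36 37 38
f 36 38 12
f 37 9 39
f 37 39 38
f 38 39 40
f 38 40 12
f 39 9 10
f 39 10 40
f 40 10 11
f 40 11 12
f 42 41 45
f 42 45 43
f 43 45 46
f 43 46 44
f 45 41 47
f 45 47 46
f 46 47 48
f 46 48 44
f 47 41 49
f 47 49 48
f 48 49 50
f 48 50 44
f 49 41 51
f 49 51 50
f 50 51 52
f 50 52 44
f 51 41 53
f 51 53 52
f 52 53 54
f 52 54 44
f 53 41 55
f 53 55 54
f 54 55 56
f 54 56 44
f 55 41 57
f 55 57 56
f 56 57 58
f 56 58 44
f 57 41 59
f 57 59 58
f 58 59 60
f 58 60 44
f 59 41 61
f 59 61 60
f 60 61 62
f 60 62 44
f 61 41 63
f 61 63 62
f 62 63 64
f 62 64 44
f 63 41 65
f 63 65 64
f 64 65 66
f 64 66 44
f 65 41 67
f 65 67 66
f 66 67 68
f 66 68 44
f 67 41 69
f 67 69 68
f 68 69 70
f 68 70 44
f 69 41 71
f 69 71 70
f 70 71 72
f 70 72 44
f 71 41 73
f 71 73 72
f 72 73 74
f 72 74 44
f 73 41 42
f 73 42 74
f 74 42 43
f 74 43 44
f 76 75 78
f 76 78 77
f 78 75 79
f 78 79 77
f 79 75 80
f 79 80 77
f 80 75 81
f 80 81 77
f 81 75 82
f 81 82 77
f 82 75 83
f 82 83 77
f 83 75 84
f 83 84 77
f 84 75 85
f 84 85 77
f 85 75 86
f 85 86 77
f 86 75 87
f 86 87 77
f 87 75 88
f 87 88 77
f 88 75 89
f 88 89 77
f 89 75 76
f 89 76 77



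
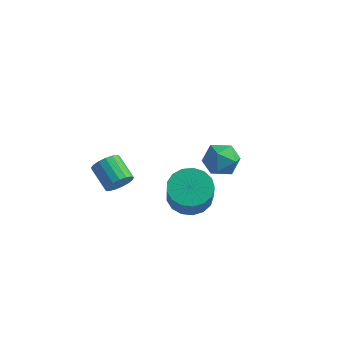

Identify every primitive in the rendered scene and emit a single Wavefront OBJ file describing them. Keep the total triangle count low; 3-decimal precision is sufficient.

v -0.129 -1.716 1.085
v 0.241 -1.75 1.713
v -0.8 -1.099 2.363
v -1.171 -1.064 1.735
v 0.343 -1.447 1.572
v -0.699 -0.795 2.222
v 0.337 -1.205 1.32
v -0.705 -0.554 1.97
v 0.224 -1.08 1.014
v -0.818 -0.429 1.664
v 0.03 -1.101 0.724
v -1.012 -0.45 1.374
v -0.201 -1.263 0.517
v -1.242 -0.612 1.167
v -0.415 -1.528 0.44
v -1.456 -0.877 1.09
v -0.563 -1.837 0.511
v -1.605 -1.185 1.161
v -0.612 -2.117 0.713
v -1.654 -1.466 1.363
v -0.551 -2.306 1.001
v -1.592 -1.654 1.651
v -0.392 -2.359 1.308
v -1.434 -1.708 1.958
v -0.174 -2.265 1.564
v -1.216 -1.614 2.214
v 0.055 -2.045 1.71
v -0.987 -1.394 2.36
v 3.107 -1.187 0.999
v 3.961 -1.609 0.534
v 4.347 -2.395 1.956
v 3.493 -1.973 2.421
v 4.132 -1.173 0.729
v 4.518 -1.959 2.151
v 4.069 -0.74 0.986
v 4.454 -1.527 2.408
v 3.785 -0.409 1.246
v 4.17 -1.196 2.668
v 3.345 -0.257 1.449
v 3.73 -1.044 2.871
v 2.852 -0.317 1.549
v 3.237 -1.104 2.971
v 2.417 -0.577 1.523
v 2.802 -1.364 2.945
v 2.14 -0.976 1.377
v 2.525 -1.763 2.799
v 2.085 -1.424 1.145
v 2.47 -2.211 2.567
v 2.264 -1.817 0.879
v 2.649 -2.604 2.3
v 2.636 -2.066 0.64
v 3.021 -2.853 2.062
v 3.117 -2.113 0.484
v 3.502 -2.9 1.906
v 3.595 -1.948 0.446
v 3.98 -2.735 1.867
v 1.76 4.108 0.066
v 2.204 4.802 -0.535
v 2.656 2.918 -0.645
v 3.1 3.612 -1.246
v 3.3 3.602 -0.246
v 2.746 4.337 0.193
v 2.114 3.383 -1.373
v 1.56 4.118 -0.934
v 2.422 4.354 -1.425
v 3.155 4.489 -0.729
v 1.705 3.231 -0.451
v 2.438 3.366 0.245
f 2 1 5
f 2 5 3
f 3 5 6
f 3 6 4
f 5 1 7
f 5 7 6
f 6 7 8
f 6 8 4
f 7 1 9
f 7 9 8
f 8 9 10
f 8 10 4
f 9 1 11
f 9 11 10
f 10 11 12
f 10 12 4
f 11 1 13
f 11 13 12
f 12 13 14
f 12 14 4
f 13 1 15
f 13 15 14
f 14 15 16
f 14 16 4
f 15 1 17
f 15 17 16
f 16 17 18
f 16 18 4
f 17 1 19
f 17 19 18
f 18 19 20
f 18 20 4
f 19 1 21
f 19 21 20
f 20 21 22
f 20 22 4
f 21 1 23
f 21 23 22
f 22 23 24
f 22 24 4
f 23 1 25
f 23 25 24
f 24 25 26
f 24 26 4
f 25 1 27
f 25 27 26
f 26 27 28
f 26 28 4
f 27 1 2
f 27 2 28
f 28 2 3
f 28 3 4
f 30 29 33
f 30 33 31
f 31 33 34
f 31 34 32
f 33 29 35
f 33 35 34
f 34 35 36
f 34 36 32
f 35 29 37
f 35 37 36
f 36 37 38
f 36 38 32
f 37 29 39
f 37 39 38
f 38 39 40
f 38 40 32
f 39 29 41
f 39 41 40
f 40 41 42
f 40 42 32
f 41 29 43
f 41 43 42
f 42 43 44
f 42 44 32
f 43 29 45
f 43 45 44
f 44 45 46
f 44 46 32
f 45 29 47
f 45 47 46
f 46 47 48
f 46 48 32
f 47 29 49
f 47 49 48
f 48 49 50
f 48 50 32
f 49 29 51
f 49 51 50
f 50 51 52
f 50 52 32
f 51 29 53
f 51 53 52
f 52 53 54
f 52 54 32
f 53 29 55
f 53 55 54
f 54 55 56
f 54 56 32
f 55 29 30
f 55 30 56
f 56 30 31
f 56 31 32
f 57 68 62
f 57 62 58
f 57 58 64
f 57 64 67
f 57 67 68
f 58 62 66
f 62 68 61
f 68 67 59
f 67 64 63
f 64 58 65
f 60 66 61
f 60 61 59
f 60 59 63
f 60 63 65
f 60 65 66
f 61 66 62
f 59 61 68
f 63 59 67
f 65 63 64
f 66 65 58



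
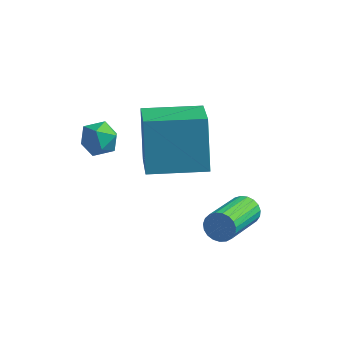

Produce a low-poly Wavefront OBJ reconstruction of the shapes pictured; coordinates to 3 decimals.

v -1.468 -2.014 -0.268
v -1.067 -2.147 0.348
v -1.113 -3.073 -0.728
v -0.712 -3.206 -0.112
v -1.458 -3.207 -0.079
v -1.677 -2.553 0.205
v -0.503 -2.667 -0.585
v -0.722 -2.013 -0.301
v -0.47 -2.551 0.152
v -1.061 -2.884 0.464
v -1.119 -2.336 -0.844
v -1.71 -2.669 -0.532
v 0.721 -2.905 -1.185
v 0.251 -2 0.686
v -0.117 -1.253 -2.194
v -0.587 -0.348 -0.324
v 2.627 -1.932 -1.176
v 2.157 -1.027 0.694
v 1.789 -0.28 -2.186
v 1.319 0.625 -0.315
v 3.368 -0.569 -4.37
v 3.714 -0.79 -4.807
v 3.558 -2.733 -3.948
v 3.212 -2.511 -3.51
v 3.882 -0.727 -4.635
v 3.727 -2.67 -3.775
v 3.962 -0.637 -4.416
v 3.807 -2.579 -3.556
v 3.939 -0.535 -4.19
v 3.784 -2.477 -3.33
v 3.817 -0.438 -3.994
v 3.662 -2.381 -3.135
v 3.617 -0.365 -3.864
v 3.462 -2.307 -3.004
v 3.375 -0.326 -3.821
v 3.22 -2.269 -2.961
v 3.131 -0.33 -3.873
v 2.976 -2.272 -3.013
v 2.928 -0.375 -4.011
v 2.773 -2.317 -3.151
v 2.801 -0.453 -4.211
v 2.646 -2.396 -3.351
v 2.772 -0.551 -4.438
v 2.617 -2.494 -3.579
v 2.846 -0.653 -4.654
v 2.691 -2.595 -3.794
v 3.01 -0.74 -4.82
v 2.855 -2.682 -3.961
v 3.236 -0.797 -4.909
v 3.081 -2.739 -4.049
v 3.485 -0.815 -4.904
v 3.33 -2.757 -4.045
f 1 12 6
f 1 6 2
f 1 2 8
f 1 8 11
f 1 11 12
f 2 6 10
f 6 12 5
f 12 11 3
f 11 8 7
f 8 2 9
f 4 10 5
f 4 5 3
f 4 3 7
f 4 7 9
f 4 9 10
f 5 10 6
f 3 5 12
f 7 3 11
f 9 7 8
f 10 9 2
f 14 16 13
f 17 14 13
f 13 16 15
f 15 17 13
f 14 20 16
f 18 14 17
f 18 20 14
f 16 20 15
f 19 17 15
f 15 20 19
f 19 18 17
f 20 18 19
f 22 21 25
f 22 25 23
f 23 25 26
f 23 26 24
f 25 21 27
f 25 27 26
f 26 27 28
f 26 28 24
f 27 21 29
f 27 29 28
f 28 29 30
f 28 30 24
f 29 21 31
f 29 31 30
f 30 31 32
f 30 32 24
f 31 21 33
f 31 33 32
f 32 33 34
f 32 34 24
f 33 21 35
f 33 35 34
f 34 35 36
f 34 36 24
f 35 21 37
f 35 37 36
f 36 37 38
f 36 38 24
f 37 21 39
f 37 39 38
f 38 39 40
f 38 40 24
f 39 21 41
f 39 41 40
f 40 41 42
f 40 42 24
f 41 21 43
f 41 43 42
f 42 43 44
f 42 44 24
f 43 21 45
f 43 45 44
f 44 45 46
f 44 46 24
f 45 21 47
f 45 47 46
f 46 47 48
f 46 48 24
f 47 21 49
f 47 49 48
f 48 49 50
f 48 50 24
f 49 21 51
f 49 51 50
f 50 51 52
f 50 52 24
f 51 21 22
f 51 22 52
f 52 22 23
f 52 23 24



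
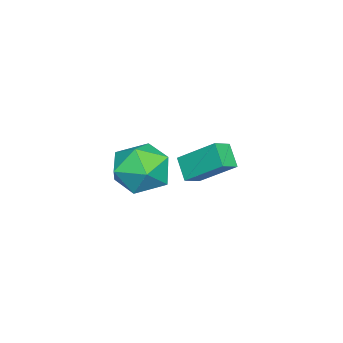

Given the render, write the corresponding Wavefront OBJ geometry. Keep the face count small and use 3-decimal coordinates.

v 2.367 3.741 2.041
v 3.096 3.324 2.821
v 1.324 2.216 2.199
v 2.053 1.799 2.979
v 1.397 2.704 3.233
v 2.042 3.647 3.135
v 2.378 1.893 1.885
v 3.023 2.836 1.787
v 3.102 2.182 2.725
v 2.496 2.683 3.558
v 1.924 2.857 1.462
v 1.318 3.358 2.295
v -2.501 2.769 0.397
v -2.385 4.194 1.491
v -1.918 3.271 -0.318
v -1.802 4.696 0.776
v -1.838 2.464 0.724
v -1.722 3.889 1.818
v -1.255 2.966 0.009
v -1.139 4.391 1.103
f 1 12 6
f 1 6 2
f 1 2 8
f 1 8 11
f 1 11 12
f 2 6 10
f 6 12 5
f 12 11 3
f 11 8 7
f 8 2 9
f 4 10 5
f 4 5 3
f 4 3 7
f 4 7 9
f 4 9 10
f 5 10 6
f 3 5 12
f 7 3 11
f 9 7 8
f 10 9 2
f 14 16 13
f 17 14 13
f 13 16 15
f 15 17 13
f 14 20 16
f 18 14 17
f 18 20 14
f 16 20 15
f 19 17 15
f 15 20 19
f 19 18 17
f 20 18 19



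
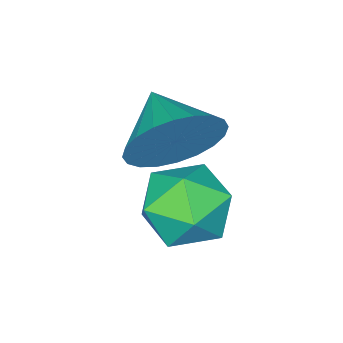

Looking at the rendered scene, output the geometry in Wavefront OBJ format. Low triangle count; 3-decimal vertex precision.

v -0.156 4.003 -0.199
v 0.527 3.535 -0.268
v -0.687 3.105 0.648
v -0.004 2.637 0.579
v 0.032 3.369 0.97
v 0.36 3.924 0.447
v -0.52 2.716 -0.067
v -0.192 3.271 -0.59
v 0.302 2.74 -0.186
v 0.643 3.143 0.455
v -0.803 3.497 -0.075
v -0.462 3.9 0.566
v -0.774 2.4 0.68
v -0.257 2.433 1.392
v -1.206 1.42 1.04
v -0.537 2.598 1.504
v -0.852 2.732 1.491
v -1.156 2.816 1.355
v -1.401 2.837 1.115
v -1.551 2.791 0.81
v -1.583 2.686 0.485
v -1.491 2.537 0.189
v -1.29 2.367 -0.032
v -1.011 2.202 -0.144
v -0.695 2.068 -0.131
v -0.391 1.984 0.006
v -0.146 1.963 0.245
v 0.004 2.009 0.55
v 0.035 2.114 0.876
v -0.056 2.263 1.171
f 1 12 6
f 1 6 2
f 1 2 8
f 1 8 11
f 1 11 12
f 2 6 10
f 6 12 5
f 12 11 3
f 11 8 7
f 8 2 9
f 4 10 5
f 4 5 3
f 4 3 7
f 4 7 9
f 4 9 10
f 5 10 6
f 3 5 12
f 7 3 11
f 9 7 8
f 10 9 2
f 14 13 16
f 14 16 15
f 16 13 17
f 16 17 15
f 17 13 18
f 17 18 15
f 18 13 19
f 18 19 15
f 19 13 20
f 19 20 15
f 20 13 21
f 20 21 15
f 21 13 22
f 21 22 15
f 22 13 23
f 22 23 15
f 23 13 24
f 23 24 15
f 24 13 25
f 24 25 15
f 25 13 26
f 25 26 15
f 26 13 27
f 26 27 15
f 27 13 28
f 27 28 15
f 28 13 29
f 28 29 15
f 29 13 30
f 29 30 15
f 30 13 14
f 30 14 15



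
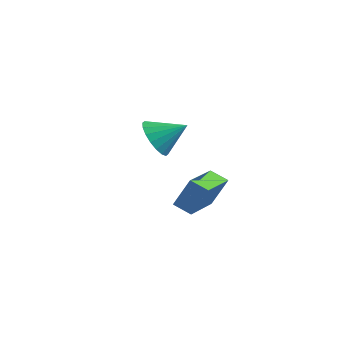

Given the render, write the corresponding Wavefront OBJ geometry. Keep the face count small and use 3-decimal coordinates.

v 3.044 -2.542 -1.732
v 3.555 -2.168 -0.438
v 2.532 -0.7 -2.062
v 3.042 -0.327 -0.768
v 3.798 -2.393 -2.072
v 4.308 -2.02 -0.778
v 3.285 -0.552 -2.402
v 3.796 -0.178 -1.108
v -1.509 1.748 -1.123
v -0.854 1.645 -1.885
v -0.471 2.532 -0.337
v -1.067 2.028 -1.987
v -1.367 2.355 -1.917
v -1.695 2.562 -1.69
v -1.987 2.608 -1.351
v -2.183 2.483 -0.967
v -2.247 2.212 -0.613
v -2.164 1.85 -0.361
v -1.951 1.467 -0.259
v -1.651 1.14 -0.329
v -1.322 0.933 -0.556
v -1.031 0.887 -0.895
v -0.834 1.012 -1.279
v -0.771 1.283 -1.633
f 2 4 1
f 5 2 1
f 1 4 3
f 3 5 1
f 2 8 4
f 6 2 5
f 6 8 2
f 4 8 3
f 7 5 3
f 3 8 7
f 7 6 5
f 8 6 7
f 10 9 12
f 10 12 11
f 12 9 13
f 12 13 11
f 13 9 14
f 13 14 11
f 14 9 15
f 14 15 11
f 15 9 16
f 15 16 11
f 16 9 17
f 16 17 11
f 17 9 18
f 17 18 11
f 18 9 19
f 18 19 11
f 19 9 20
f 19 20 11
f 20 9 21
f 20 21 11
f 21 9 22
f 21 22 11
f 22 9 23
f 22 23 11
f 23 9 24
f 23 24 11
f 24 9 10
f 24 10 11



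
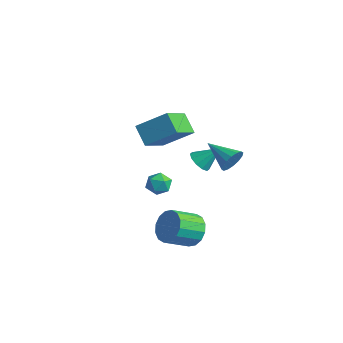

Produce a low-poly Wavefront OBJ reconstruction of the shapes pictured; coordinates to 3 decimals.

v 4.044 -1.364 -2.387
v 4.662 -1.087 -1.692
v 4.413 -2.418 -0.939
v 3.796 -2.696 -1.633
v 4.214 -0.918 -1.542
v 3.965 -2.25 -0.789
v 3.72 -0.869 -1.618
v 3.471 -2.201 -0.865
v 3.313 -0.953 -1.9
v 3.064 -2.284 -1.147
v 3.102 -1.146 -2.313
v 2.853 -2.478 -1.56
v 3.144 -1.399 -2.745
v 2.895 -2.73 -1.992
v 3.427 -1.642 -3.081
v 3.178 -2.973 -2.328
v 3.875 -1.81 -3.231
v 3.626 -3.142 -2.478
v 4.369 -1.859 -3.155
v 4.12 -3.191 -2.402
v 4.776 -1.776 -2.873
v 4.527 -3.107 -2.12
v 4.987 -1.582 -2.46
v 4.738 -2.914 -1.707
v 4.945 -1.33 -2.028
v 4.696 -2.661 -1.275
v 4.421 0.758 1.912
v 4.714 0.446 2.515
v 2.879 0.462 2.508
v 4.677 0.817 2.604
v 4.572 1.172 2.506
v 4.426 1.416 2.25
v 4.278 1.484 1.903
v 4.169 1.357 1.558
v 4.128 1.07 1.308
v 4.165 0.699 1.22
v 4.271 0.344 1.317
v 4.417 0.1 1.574
v 4.564 0.032 1.921
v 4.673 0.159 2.266
v 1.897 0.765 0.539
v 2.505 0.429 0.452
v 2.503 1.615 1.501
v 2.492 0.757 0.171
v 2.252 1.088 0.03
v 1.876 1.296 0.083
v 1.508 1.3 0.311
v 1.289 1.1 0.625
v 1.302 0.772 0.907
v 1.542 0.441 1.048
v 1.918 0.234 0.995
v 2.286 0.229 0.767
v -0.273 0.414 -2.467
v 0.323 0.045 -2.209
v -0.983 -0.205 -1.711
v -0.387 -0.574 -1.453
v -0.469 0.153 -1.304
v -0.031 0.536 -1.771
v -0.629 -0.696 -2.149
v -0.191 -0.313 -2.616
v 0.103 -0.64 -2.013
v 0.202 -0.116 -1.491
v -0.862 -0.044 -2.429
v -0.763 0.48 -1.907
v 0.299 -0.853 2.938
v 0.921 -2.419 3.878
v 1.402 0.215 3.988
v 2.023 -1.352 4.928
v 1.237 -0.988 2.092
v 1.858 -2.555 3.032
v 2.339 0.079 3.142
v 2.961 -1.487 4.082
f 2 1 5
f 2 5 3
f 3 5 6
f 3 6 4
f 5 1 7
f 5 7 6
f 6 7 8
f 6 8 4
f 7 1 9
f 7 9 8
f 8 9 10
f 8 10 4
f 9 1 11
f 9 11 10
f 10 11 12
f 10 12 4
f 11 1 13
f 11 13 12
f 12 13 14
f 12 14 4
f 13 1 15
f 13 15 14
f 14 15 16
f 14 16 4
f 15 1 17
f 15 17 16
f 16 17 18
f 16 18 4
f 17 1 19
f 17 19 18
f 18 19 20
f 18 20 4
f 19 1 21
f 19 21 20
f 20 21 22
f 20 22 4
f 21 1 23
f 21 23 22
f 22 23 24
f 22 24 4
f 23 1 25
f 23 25 24
f 24 25 26
f 24 26 4
f 25 1 2
f 25 2 26
f 26 2 3
f 26 3 4
f 28 27 30
f 28 30 29
f 30 27 31
f 30 31 29
f 31 27 32
f 31 32 29
f 32 27 33
f 32 33 29
f 33 27 34
f 33 34 29
f 34 27 35
f 34 35 29
f 35 27 36
f 35 36 29
f 36 27 37
f 36 37 29
f 37 27 38
f 37 38 29
f 38 27 39
f 38 39 29
f 39 27 40
f 39 40 29
f 40 27 28
f 40 28 29
f 42 41 44
f 42 44 43
f 44 41 45
f 44 45 43
f 45 41 46
f 45 46 43
f 46 41 47
f 46 47 43
f 47 41 48
f 47 48 43
f 48 41 49
f 48 49 43
f 49 41 50
f 49 50 43
f 50 41 51
f 50 51 43
f 51 41 52
f 51 52 43
f 52 41 42
f 52 42 43
f 53 64 58
f 53 58 54
f 53 54 60
f 53 60 63
f 53 63 64
f 54 58 62
f 58 64 57
f 64 63 55
f 63 60 59
f 60 54 61
f 56 62 57
f 56 57 55
f 56 55 59
f 56 59 61
f 56 61 62
f 57 62 58
f 55 57 64
f 59 55 63
f 61 59 60
f 62 61 54
f 66 68 65
f 69 66 65
f 65 68 67
f 67 69 65
f 66 72 68
f 70 66 69
f 70 72 66
f 68 72 67
f 71 69 67
f 67 72 71
f 71 70 69
f 72 70 71



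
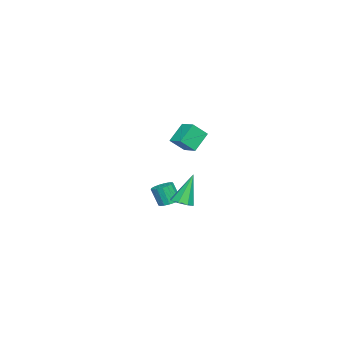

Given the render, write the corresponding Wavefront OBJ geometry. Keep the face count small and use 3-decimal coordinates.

v -3.729 -2.062 -4.598
v -3.378 -2.649 -4.823
v -3.44 -3.166 -3.566
v -3.791 -2.578 -3.342
v -3.127 -2.435 -4.723
v -3.188 -2.952 -3.466
v -3.013 -2.137 -4.594
v -3.075 -2.654 -3.338
v -3.064 -1.82 -4.466
v -3.125 -2.337 -3.21
v -3.267 -1.56 -4.369
v -3.328 -2.077 -3.113
v -3.576 -1.414 -4.324
v -3.637 -1.931 -3.068
v -3.92 -1.416 -4.342
v -3.981 -1.933 -3.086
v -4.22 -1.567 -4.419
v -4.282 -2.084 -3.162
v -4.408 -1.83 -4.536
v -4.47 -2.347 -3.28
v -4.441 -2.147 -4.668
v -4.502 -2.664 -3.412
v -4.31 -2.444 -4.784
v -4.372 -2.961 -3.528
v -4.047 -2.654 -4.857
v -4.108 -3.171 -3.601
v -3.71 -2.727 -4.871
v -3.772 -3.244 -3.615
v 2.274 0.743 -1.753
v 2.726 0.255 -1.478
v 1.546 1.177 0.213
v 2.95 0.757 -1.506
v 2.778 1.252 -1.678
v 2.311 1.448 -1.895
v 1.822 1.231 -2.028
v 1.598 0.729 -2
v 1.77 0.235 -1.827
v 2.237 0.038 -1.611
v 2.045 1.539 3.642
v 2.591 0.868 4.46
v 2.661 2.371 3.914
v 3.207 1.7 4.731
v 3.013 1.14 2.669
v 3.559 0.469 3.486
v 3.629 1.972 2.94
v 4.175 1.301 3.758
f 2 1 5
f 2 5 3
f 3 5 6
f 3 6 4
f 5 1 7
f 5 7 6
f 6 7 8
f 6 8 4
f 7 1 9
f 7 9 8
f 8 9 10
f 8 10 4
f 9 1 11
f 9 11 10
f 10 11 12
f 10 12 4
f 11 1 13
f 11 13 12
f 12 13 14
f 12 14 4
f 13 1 15
f 13 15 14
f 14 15 16
f 14 16 4
f 15 1 17
f 15 17 16
f 16 17 18
f 16 18 4
f 17 1 19
f 17 19 18
f 18 19 20
f 18 20 4
f 19 1 21
f 19 21 20
f 20 21 22
f 20 22 4
f 21 1 23
f 21 23 22
f 22 23 24
f 22 24 4
f 23 1 25
f 23 25 24
f 24 25 26
f 24 26 4
f 25 1 27
f 25 27 26
f 26 27 28
f 26 28 4
f 27 1 2
f 27 2 28
f 28 2 3
f 28 3 4
f 30 29 32
f 30 32 31
f 32 29 33
f 32 33 31
f 33 29 34
f 33 34 31
f 34 29 35
f 34 35 31
f 35 29 36
f 35 36 31
f 36 29 37
f 36 37 31
f 37 29 38
f 37 38 31
f 38 29 30
f 38 30 31
f 40 42 39
f 43 40 39
f 39 42 41
f 41 43 39
f 40 46 42
f 44 40 43
f 44 46 40
f 42 46 41
f 45 43 41
f 41 46 45
f 45 44 43
f 46 44 45



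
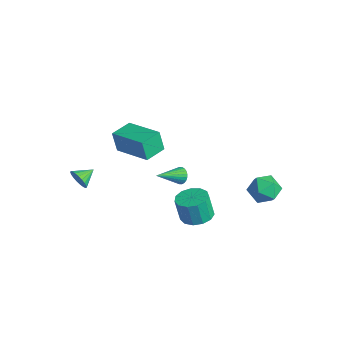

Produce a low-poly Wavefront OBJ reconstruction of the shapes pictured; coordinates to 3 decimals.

v 3.346 -1.854 1.227
v 3.527 -1.64 1.653
v 3.474 -3.246 1.873
v 3.331 -1.64 1.69
v 3.138 -1.674 1.656
v 2.976 -1.735 1.557
v 2.871 -1.814 1.408
v 2.838 -1.899 1.231
v 2.882 -1.977 1.054
v 2.997 -2.037 0.903
v 3.165 -2.069 0.801
v 3.36 -2.068 0.764
v 3.554 -2.034 0.797
v 3.715 -1.974 0.896
v 3.821 -1.895 1.045
v 3.854 -1.809 1.222
v 3.81 -1.731 1.399
v 3.695 -1.671 1.551
v 3.163 3.388 -0.981
v 3.893 3.626 -1.552
v 3.227 1.934 -1.508
v 3.957 2.172 -2.079
v 4.079 2.148 -1.13
v 4.04 3.047 -0.804
v 3.08 2.513 -2.256
v 3.041 3.412 -1.93
v 3.842 3.086 -2.339
v 4.459 2.861 -1.644
v 2.661 2.699 -1.416
v 3.278 2.474 -0.721
v -3.446 -4.371 -3.407
v -3.131 -4.498 -2.829
v -3.634 -3.409 -3.093
v -2.923 -4.405 -2.989
v -2.805 -4.307 -3.222
v -2.798 -4.219 -3.486
v -2.903 -4.158 -3.737
v -3.102 -4.133 -3.93
v -3.36 -4.15 -4.034
v -3.633 -4.205 -4.029
v -3.874 -4.289 -3.916
v -4.04 -4.387 -3.715
v -4.104 -4.482 -3.462
v -4.054 -4.559 -3.198
v -3.899 -4.602 -2.971
v -3.666 -4.606 -2.819
v -3.394 -4.569 -2.769
v -1.856 -2.839 -0.366
v -2.079 -3.002 0.873
v -2.306 -1.643 -0.29
v -2.529 -1.806 0.95
v 0.149 -2.114 0.09
v -0.074 -2.277 1.33
v -0.301 -0.918 0.167
v -0.524 -1.081 1.406
v 2.57 -0.512 -3.125
v 3.366 -0.152 -2.954
v 3.166 -0.369 -1.565
v 2.37 -0.728 -1.735
v 3.036 0.225 -2.943
v 2.836 0.008 -1.554
v 2.557 0.368 -2.989
v 2.357 0.151 -1.6
v 2.083 0.232 -3.079
v 1.883 0.015 -1.69
v 1.763 -0.14 -3.183
v 1.563 -0.357 -1.794
v 1.7 -0.63 -3.268
v 1.5 -0.847 -1.879
v 1.913 -1.083 -3.308
v 1.712 -1.299 -1.919
v 2.334 -1.354 -3.29
v 2.134 -1.57 -1.901
v 2.83 -1.358 -3.219
v 2.63 -1.574 -1.83
v 3.244 -1.093 -3.118
v 3.044 -1.309 -1.729
v 3.444 -0.644 -3.019
v 3.244 -0.86 -1.63
f 2 1 4
f 2 4 3
f 4 1 5
f 4 5 3
f 5 1 6
f 5 6 3
f 6 1 7
f 6 7 3
f 7 1 8
f 7 8 3
f 8 1 9
f 8 9 3
f 9 1 10
f 9 10 3
f 10 1 11
f 10 11 3
f 11 1 12
f 11 12 3
f 12 1 13
f 12 13 3
f 13 1 14
f 13 14 3
f 14 1 15
f 14 15 3
f 15 1 16
f 15 16 3
f 16 1 17
f 16 17 3
f 17 1 18
f 17 18 3
f 18 1 2
f 18 2 3
f 19 30 24
f 19 24 20
f 19 20 26
f 19 26 29
f 19 29 30
f 20 24 28
f 24 30 23
f 30 29 21
f 29 26 25
f 26 20 27
f 22 28 23
f 22 23 21
f 22 21 25
f 22 25 27
f 22 27 28
f 23 28 24
f 21 23 30
f 25 21 29
f 27 25 26
f 28 27 20
f 32 31 34
f 32 34 33
f 34 31 35
f 34 35 33
f 35 31 36
f 35 36 33
f 36 31 37
f 36 37 33
f 37 31 38
f 37 38 33
f 38 31 39
f 38 39 33
f 39 31 40
f 39 40 33
f 40 31 41
f 40 41 33
f 41 31 42
f 41 42 33
f 42 31 43
f 42 43 33
f 43 31 44
f 43 44 33
f 44 31 45
f 44 45 33
f 45 31 46
f 45 46 33
f 46 31 47
f 46 47 33
f 47 31 32
f 47 32 33
f 49 51 48
f 52 49 48
f 48 51 50
f 50 52 48
f 49 55 51
f 53 49 52
f 53 55 49
f 51 55 50
f 54 52 50
f 50 55 54
f 54 53 52
f 55 53 54
f 57 56 60
f 57 60 58
f 58 60 61
f 58 61 59
f 60 56 62
f 60 62 61
f 61 62 63
f 61 63 59
f 62 56 64
f 62 64 63
f 63 64 65
f 63 65 59
f 64 56 66
f 64 66 65
f 65 66 67
f 65 67 59
f 66 56 68
f 66 68 67
f 67 68 69
f 67 69 59
f 68 56 70
f 68 70 69
f 69 70 71
f 69 71 59
f 70 56 72
f 70 72 71
f 71 72 73
f 71 73 59
f 72 56 74
f 72 74 73
f 73 74 75
f 73 75 59
f 74 56 76
f 74 76 75
f 75 76 77
f 75 77 59
f 76 56 78
f 76 78 77
f 77 78 79
f 77 79 59
f 78 56 57
f 78 57 79
f 79 57 58
f 79 58 59



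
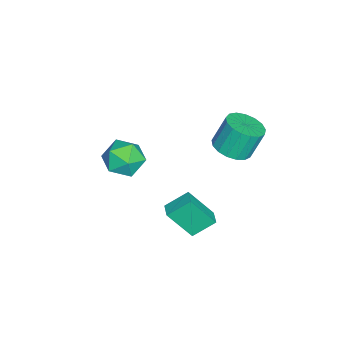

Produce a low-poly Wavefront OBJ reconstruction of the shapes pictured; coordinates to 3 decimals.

v -1.99 2.842 0.972
v -1.125 2.345 1.385
v -1.545 2.96 3.002
v -2.41 3.458 2.588
v -0.948 2.812 1.253
v -1.368 3.427 2.87
v -1.01 3.287 1.057
v -1.429 3.902 2.674
v -1.296 3.659 0.841
v -1.715 4.274 2.458
v -1.741 3.845 0.655
v -2.16 4.46 2.272
v -2.243 3.8 0.542
v -2.663 4.415 2.158
v -2.688 3.537 0.527
v -3.107 4.152 2.143
v -2.972 3.114 0.613
v -3.392 3.729 2.23
v -3.032 2.629 0.782
v -3.451 3.244 2.399
v -2.853 2.193 0.995
v -3.273 2.808 2.612
v -2.476 1.906 1.202
v -2.896 2.521 2.819
v -1.988 1.833 1.356
v -2.408 2.448 2.973
v -1.501 1.992 1.422
v -1.92 2.607 3.039
v 1.069 0.141 -1.404
v 0.537 1.22 -0.542
v 0.854 1.385 -3.095
v 0.322 2.464 -2.232
v 1.858 0.436 -1.288
v 1.326 1.515 -0.425
v 1.643 1.68 -2.978
v 1.111 2.759 -2.116
v -2.396 -2.082 -2.023
v -1.942 -1.514 -1.018
v -1.938 -3.866 -1.222
v -1.484 -3.298 -0.217
v -2.704 -3.28 -0.442
v -2.987 -2.178 -0.937
v -0.893 -3.202 -1.303
v -1.176 -2.1 -1.798
v -1.013 -2.206 -0.573
v -2.133 -2.255 -0.04
v -1.747 -3.125 -2.2
v -2.867 -3.174 -1.667
f 2 1 5
f 2 5 3
f 3 5 6
f 3 6 4
f 5 1 7
f 5 7 6
f 6 7 8
f 6 8 4
f 7 1 9
f 7 9 8
f 8 9 10
f 8 10 4
f 9 1 11
f 9 11 10
f 10 11 12
f 10 12 4
f 11 1 13
f 11 13 12
f 12 13 14
f 12 14 4
f 13 1 15
f 13 15 14
f 14 15 16
f 14 16 4
f 15 1 17
f 15 17 16
f 16 17 18
f 16 18 4
f 17 1 19
f 17 19 18
f 18 19 20
f 18 20 4
f 19 1 21
f 19 21 20
f 20 21 22
f 20 22 4
f 21 1 23
f 21 23 22
f 22 23 24
f 22 24 4
f 23 1 25
f 23 25 24
f 24 25 26
f 24 26 4
f 25 1 27
f 25 27 26
f 26 27 28
f 26 28 4
f 27 1 2
f 27 2 28
f 28 2 3
f 28 3 4
f 30 32 29
f 33 30 29
f 29 32 31
f 31 33 29
f 30 36 32
f 34 30 33
f 34 36 30
f 32 36 31
f 35 33 31
f 31 36 35
f 35 34 33
f 36 34 35
f 37 48 42
f 37 42 38
f 37 38 44
f 37 44 47
f 37 47 48
f 38 42 46
f 42 48 41
f 48 47 39
f 47 44 43
f 44 38 45
f 40 46 41
f 40 41 39
f 40 39 43
f 40 43 45
f 40 45 46
f 41 46 42
f 39 41 48
f 43 39 47
f 45 43 44
f 46 45 38



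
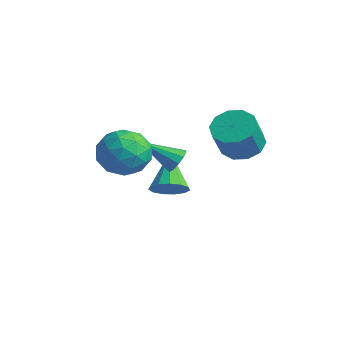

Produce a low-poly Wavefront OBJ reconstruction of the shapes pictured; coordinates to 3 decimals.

v -0.992 1.321 2.346
v -0.59 1.269 2.762
v -2.048 0.399 3.254
v -0.785 1.562 2.832
v -1.059 1.762 2.717
v -1.307 1.794 2.46
v -1.435 1.645 2.16
v -1.393 1.372 1.931
v -1.198 1.08 1.861
v -0.925 0.879 1.976
v -0.676 0.847 2.233
v -0.549 0.996 2.533
v -1.577 -0.317 4.065
v -0.738 -0.183 3.411
v -1.362 -2.037 3.989
v -0.523 -1.903 3.335
v -0.454 -1.606 4.363
v -0.587 -0.542 4.41
v -1.513 -1.678 2.99
v -1.646 -0.614 3.037
v -0.698 -1.024 2.746
v -0.044 -0.98 3.595
v -2.056 -1.24 3.805
v -1.402 -1.196 4.654
v -1.176 -0.099 3.744
v -0.924 -2.121 3.656
v -0.883 -1.946 4.26
v -0.39 -1.868 3.875
v -1.088 -0.31 4.332
v -0.595 -0.231 3.947
v -0.428 -1.068 4.507
v -1.505 -1.989 3.453
v -1.012 -1.91 3.068
v -1.71 -0.352 3.525
v -1.217 -0.274 3.14
v -1.672 -1.152 2.893
v -0.66 -0.515 2.969
v -0.533 -1.526 2.925
v -1.115 -1.393 2.722
v -1.193 -0.768 2.75
v -0.275 -0.488 3.468
v -0.149 -1.5 3.424
v -0.108 -1.325 4.028
v -0.187 -0.7 4.056
v -0.252 -0.983 3.078
v -1.951 -0.72 3.976
v -1.825 -1.732 3.932
v -1.913 -1.52 3.344
v -1.992 -0.895 3.372
v -1.567 -0.694 4.475
v -1.44 -1.705 4.431
v -0.907 -1.452 4.65
v -0.985 -0.827 4.678
v -1.848 -1.237 4.322
v 0.499 3.099 3.258
v 1.205 2.718 2.896
v 1.467 2.02 4.14
v 0.761 2.401 4.502
v 1.365 3.185 3.124
v 1.626 2.488 4.368
v 1.194 3.619 3.403
v 1.456 2.922 4.647
v 0.757 3.854 3.627
v 1.019 3.157 4.871
v 0.223 3.801 3.71
v 0.484 3.104 4.954
v -0.207 3.48 3.62
v 0.055 2.782 4.864
v -0.366 3.012 3.392
v -0.105 2.315 4.636
v -0.196 2.578 3.113
v 0.066 1.881 4.357
v 0.241 2.343 2.889
v 0.503 1.646 4.133
v 0.776 2.396 2.806
v 1.037 1.699 4.05
v -1.698 1.534 0.457
v -1.307 1.228 1.046
v -2.722 2.466 1.623
v -1.099 1.593 0.937
v -1.081 1.939 0.676
v -1.258 2.156 0.346
v -1.576 2.176 0.051
v -1.932 1.992 -0.115
v -2.214 1.663 -0.099
v -2.332 1.292 0.093
v -2.249 0.999 0.402
v -1.99 0.875 0.728
v -1.639 0.96 0.968
f 2 1 4
f 2 4 3
f 4 1 5
f 4 5 3
f 5 1 6
f 5 6 3
f 6 1 7
f 6 7 3
f 7 1 8
f 7 8 3
f 8 1 9
f 8 9 3
f 9 1 10
f 9 10 3
f 10 1 11
f 10 11 3
f 11 1 12
f 11 12 3
f 12 1 2
f 12 2 3
f 13 50 29
f 50 24 53
f 29 53 18
f 50 53 29
f 13 29 25
f 29 18 30
f 25 30 14
f 29 30 25
f 13 25 34
f 25 14 35
f 34 35 20
f 25 35 34
f 13 34 46
f 34 20 49
f 46 49 23
f 34 49 46
f 13 46 50
f 46 23 54
f 50 54 24
f 46 54 50
f 14 30 41
f 30 18 44
f 41 44 22
f 30 44 41
f 18 53 31
f 53 24 52
f 31 52 17
f 53 52 31
f 24 54 51
f 54 23 47
f 51 47 15
f 54 47 51
f 23 49 48
f 49 20 36
f 48 36 19
f 49 36 48
f 20 35 40
f 35 14 37
f 40 37 21
f 35 37 40
f 16 42 28
f 42 22 43
f 28 43 17
f 42 43 28
f 16 28 26
f 28 17 27
f 26 27 15
f 28 27 26
f 16 26 33
f 26 15 32
f 33 32 19
f 26 32 33
f 16 33 38
f 33 19 39
f 38 39 21
f 33 39 38
f 16 38 42
f 38 21 45
f 42 45 22
f 38 45 42
f 17 43 31
f 43 22 44
f 31 44 18
f 43 44 31
f 15 27 51
f 27 17 52
f 51 52 24
f 27 52 51
f 19 32 48
f 32 15 47
f 48 47 23
f 32 47 48
f 21 39 40
f 39 19 36
f 40 36 20
f 39 36 40
f 22 45 41
f 45 21 37
f 41 37 14
f 45 37 41
f 56 55 59
f 56 59 57
f 57 59 60
f 57 60 58
f 59 55 61
f 59 61 60
f 60 61 62
f 60 62 58
f 61 55 63
f 61 63 62
f 62 63 64
f 62 64 58
f 63 55 65
f 63 65 64
f 64 65 66
f 64 66 58
f 65 55 67
f 65 67 66
f 66 67 68
f 66 68 58
f 67 55 69
f 67 69 68
f 68 69 70
f 68 70 58
f 69 55 71
f 69 71 70
f 70 71 72
f 70 72 58
f 71 55 73
f 71 73 72
f 72 73 74
f 72 74 58
f 73 55 75
f 73 75 74
f 74 75 76
f 74 76 58
f 75 55 56
f 75 56 76
f 76 56 57
f 76 57 58
f 78 77 80
f 78 80 79
f 80 77 81
f 80 81 79
f 81 77 82
f 81 82 79
f 82 77 83
f 82 83 79
f 83 77 84
f 83 84 79
f 84 77 85
f 84 85 79
f 85 77 86
f 85 86 79
f 86 77 87
f 86 87 79
f 87 77 88
f 87 88 79
f 88 77 89
f 88 89 79
f 89 77 78
f 89 78 79



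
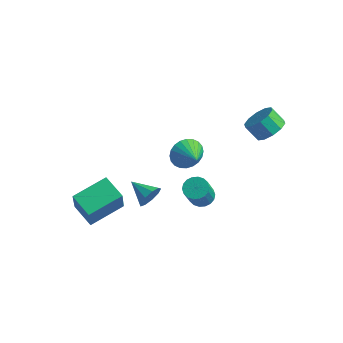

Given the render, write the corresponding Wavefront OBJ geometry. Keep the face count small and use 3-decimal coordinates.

v 3.359 -1.524 1.482
v 4.018 -1.407 1.447
v 4.24 -2.238 2.843
v 3.581 -2.356 2.878
v 3.917 -1.173 1.602
v 4.139 -2.005 2.998
v 3.706 -1.009 1.734
v 3.927 -1.84 3.13
v 3.426 -0.947 1.815
v 3.647 -1.778 3.211
v 3.133 -0.999 1.831
v 3.354 -1.83 3.227
v 2.884 -1.155 1.777
v 3.106 -1.986 3.173
v 2.73 -1.385 1.665
v 2.952 -2.216 3.061
v 2.7 -1.642 1.517
v 2.922 -2.473 2.913
v 2.801 -1.875 1.362
v 3.023 -2.707 2.758
v 3.013 -2.04 1.23
v 3.234 -2.871 2.626
v 3.293 -2.102 1.149
v 3.514 -2.933 2.545
v 3.586 -2.05 1.133
v 3.807 -2.881 2.529
v 3.834 -1.894 1.187
v 4.056 -2.725 2.583
v 3.988 -1.664 1.299
v 4.21 -2.495 2.695
v -0.596 2.712 -0.463
v -0.087 3.086 -1.199
v 0.476 2.128 -0.017
v -0.049 3.357 -0.937
v -0.093 3.529 -0.603
v -0.215 3.577 -0.248
v -0.394 3.494 0.075
v -0.605 3.291 0.316
v -0.814 3 0.438
v -0.99 2.665 0.423
v -1.106 2.337 0.273
v -1.144 2.067 0.011
v -1.099 1.894 -0.323
v -0.978 1.846 -0.678
v -0.798 1.93 -1
v -0.588 2.133 -1.241
v -0.379 2.424 -1.363
v -0.203 2.759 -1.348
v 4.208 3.274 3.607
v 4.736 2.633 3.954
v 4.04 2.485 4.74
v 3.512 3.126 4.393
v 4.886 3.119 4.179
v 4.19 2.971 4.964
v 4.777 3.665 4.185
v 4.081 3.517 4.97
v 4.451 4.061 3.97
v 3.755 3.913 4.756
v 4.032 4.156 3.617
v 3.336 4.009 4.403
v 3.68 3.915 3.26
v 2.984 3.767 4.046
v 3.53 3.429 3.036
v 2.834 3.281 3.821
v 3.639 2.883 3.03
v 2.943 2.735 3.815
v 3.965 2.487 3.244
v 3.269 2.339 4.03
v 4.384 2.391 3.597
v 3.688 2.244 4.383
v -0.362 -0.767 -1.343
v -0.112 -0.403 -0.724
v -1.678 -0.653 -0.877
v -0.216 -0.061 -1.102
v -0.389 -0.049 -1.592
v -0.549 -0.373 -1.966
v -0.622 -0.881 -2.048
v -0.573 -1.336 -1.8
v -0.426 -1.524 -1.339
v -0.249 -1.358 -0.879
v -0.125 -0.915 -0.636
v -3.59 -2.959 -2.271
v -3.101 -3.671 -0.568
v -2.864 -1.115 -1.709
v -2.375 -1.827 -0.006
v -2.285 -3.313 -2.794
v -1.796 -4.025 -1.091
v -1.559 -1.469 -2.232
v -1.07 -2.181 -0.529
f 2 1 5
f 2 5 3
f 3 5 6
f 3 6 4
f 5 1 7
f 5 7 6
f 6 7 8
f 6 8 4
f 7 1 9
f 7 9 8
f 8 9 10
f 8 10 4
f 9 1 11
f 9 11 10
f 10 11 12
f 10 12 4
f 11 1 13
f 11 13 12
f 12 13 14
f 12 14 4
f 13 1 15
f 13 15 14
f 14 15 16
f 14 16 4
f 15 1 17
f 15 17 16
f 16 17 18
f 16 18 4
f 17 1 19
f 17 19 18
f 18 19 20
f 18 20 4
f 19 1 21
f 19 21 20
f 20 21 22
f 20 22 4
f 21 1 23
f 21 23 22
f 22 23 24
f 22 24 4
f 23 1 25
f 23 25 24
f 24 25 26
f 24 26 4
f 25 1 27
f 25 27 26
f 26 27 28
f 26 28 4
f 27 1 29
f 27 29 28
f 28 29 30
f 28 30 4
f 29 1 2
f 29 2 30
f 30 2 3
f 30 3 4
f 32 31 34
f 32 34 33
f 34 31 35
f 34 35 33
f 35 31 36
f 35 36 33
f 36 31 37
f 36 37 33
f 37 31 38
f 37 38 33
f 38 31 39
f 38 39 33
f 39 31 40
f 39 40 33
f 40 31 41
f 40 41 33
f 41 31 42
f 41 42 33
f 42 31 43
f 42 43 33
f 43 31 44
f 43 44 33
f 44 31 45
f 44 45 33
f 45 31 46
f 45 46 33
f 46 31 47
f 46 47 33
f 47 31 48
f 47 48 33
f 48 31 32
f 48 32 33
f 50 49 53
f 50 53 51
f 51 53 54
f 51 54 52
f 53 49 55
f 53 55 54
f 54 55 56
f 54 56 52
f 55 49 57
f 55 57 56
f 56 57 58
f 56 58 52
f 57 49 59
f 57 59 58
f 58 59 60
f 58 60 52
f 59 49 61
f 59 61 60
f 60 61 62
f 60 62 52
f 61 49 63
f 61 63 62
f 62 63 64
f 62 64 52
f 63 49 65
f 63 65 64
f 64 65 66
f 64 66 52
f 65 49 67
f 65 67 66
f 66 67 68
f 66 68 52
f 67 49 69
f 67 69 68
f 68 69 70
f 68 70 52
f 69 49 50
f 69 50 70
f 70 50 51
f 70 51 52
f 72 71 74
f 72 74 73
f 74 71 75
f 74 75 73
f 75 71 76
f 75 76 73
f 76 71 77
f 76 77 73
f 77 71 78
f 77 78 73
f 78 71 79
f 78 79 73
f 79 71 80
f 79 80 73
f 80 71 81
f 80 81 73
f 81 71 72
f 81 72 73
f 83 85 82
f 86 83 82
f 82 85 84
f 84 86 82
f 83 89 85
f 87 83 86
f 87 89 83
f 85 89 84
f 88 86 84
f 84 89 88
f 88 87 86
f 89 87 88

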